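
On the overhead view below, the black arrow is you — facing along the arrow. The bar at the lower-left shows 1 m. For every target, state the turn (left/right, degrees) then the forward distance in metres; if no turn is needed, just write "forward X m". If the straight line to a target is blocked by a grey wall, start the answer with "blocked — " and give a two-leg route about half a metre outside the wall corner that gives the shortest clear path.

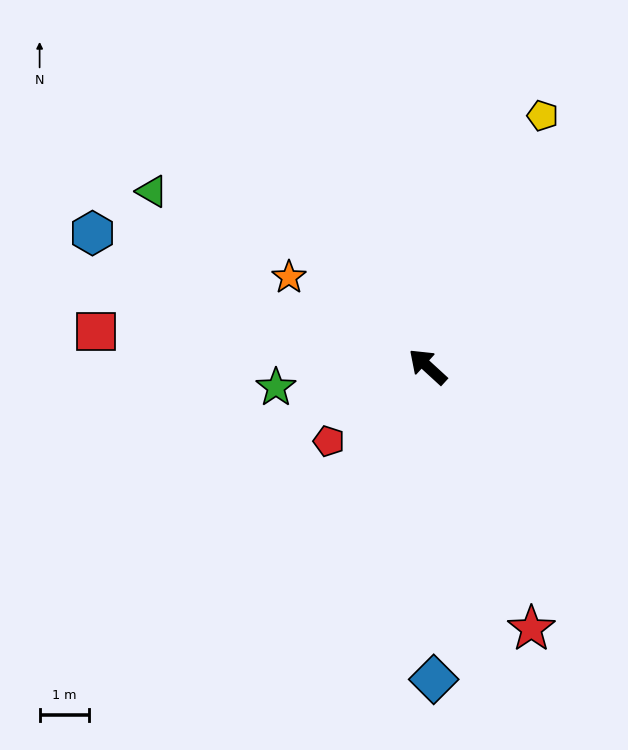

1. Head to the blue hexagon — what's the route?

turn left 21°, forward 7.4 m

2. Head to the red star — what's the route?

turn left 154°, forward 5.8 m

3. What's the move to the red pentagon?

turn left 79°, forward 2.5 m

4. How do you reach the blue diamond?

turn left 134°, forward 6.4 m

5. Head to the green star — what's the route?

turn left 50°, forward 3.1 m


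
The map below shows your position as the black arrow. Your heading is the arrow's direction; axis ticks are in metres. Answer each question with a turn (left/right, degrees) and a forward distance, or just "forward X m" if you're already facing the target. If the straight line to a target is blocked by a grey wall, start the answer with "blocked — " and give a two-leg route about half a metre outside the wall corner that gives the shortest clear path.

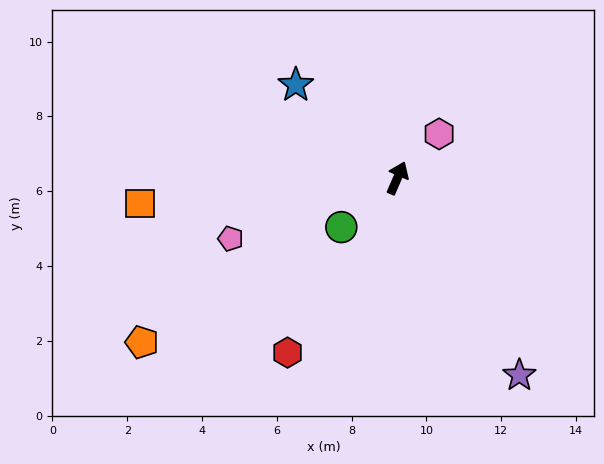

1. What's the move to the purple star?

turn right 125°, forward 6.2 m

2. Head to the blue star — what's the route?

turn left 71°, forward 3.7 m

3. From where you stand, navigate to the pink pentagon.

turn left 133°, forward 4.7 m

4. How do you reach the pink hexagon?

turn right 20°, forward 1.6 m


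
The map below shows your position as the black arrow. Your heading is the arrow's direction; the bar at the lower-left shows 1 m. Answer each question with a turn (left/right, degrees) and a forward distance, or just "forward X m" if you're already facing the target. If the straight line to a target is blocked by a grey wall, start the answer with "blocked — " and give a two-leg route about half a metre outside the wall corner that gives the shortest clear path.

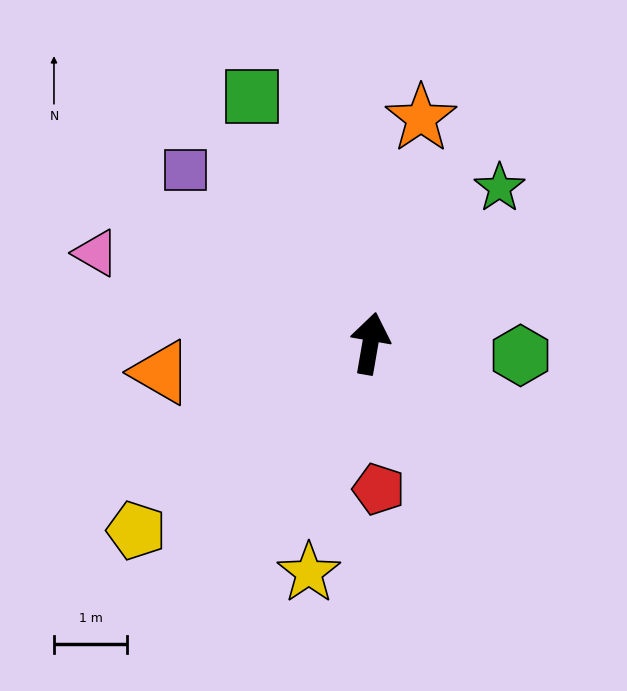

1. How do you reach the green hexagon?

turn right 85°, forward 2.1 m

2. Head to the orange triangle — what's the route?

turn left 108°, forward 2.9 m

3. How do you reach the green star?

turn right 30°, forward 2.8 m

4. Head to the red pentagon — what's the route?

turn right 167°, forward 2.0 m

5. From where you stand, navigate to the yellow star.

turn left 175°, forward 3.2 m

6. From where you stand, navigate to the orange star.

turn right 3°, forward 3.1 m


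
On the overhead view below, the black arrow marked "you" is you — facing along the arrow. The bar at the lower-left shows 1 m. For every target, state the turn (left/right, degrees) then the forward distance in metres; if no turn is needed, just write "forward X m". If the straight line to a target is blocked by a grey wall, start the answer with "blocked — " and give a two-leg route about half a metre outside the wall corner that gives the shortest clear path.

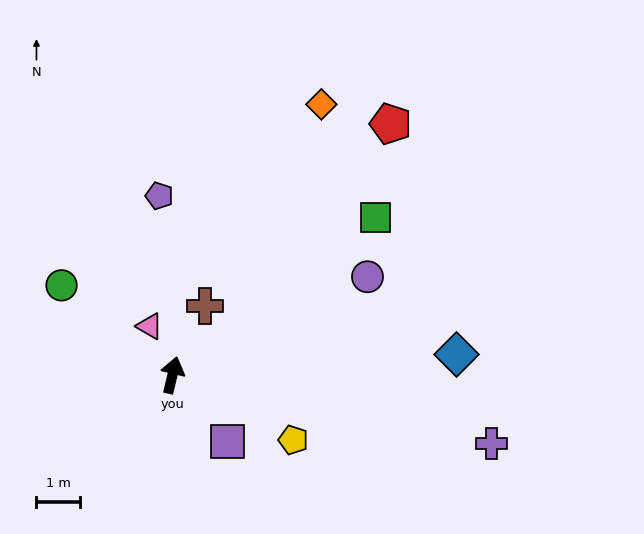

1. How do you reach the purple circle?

turn right 50°, forward 5.0 m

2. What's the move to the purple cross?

turn right 89°, forward 7.5 m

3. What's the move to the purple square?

turn right 127°, forward 2.0 m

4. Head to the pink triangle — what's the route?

turn left 38°, forward 1.2 m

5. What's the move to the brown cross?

turn right 12°, forward 1.7 m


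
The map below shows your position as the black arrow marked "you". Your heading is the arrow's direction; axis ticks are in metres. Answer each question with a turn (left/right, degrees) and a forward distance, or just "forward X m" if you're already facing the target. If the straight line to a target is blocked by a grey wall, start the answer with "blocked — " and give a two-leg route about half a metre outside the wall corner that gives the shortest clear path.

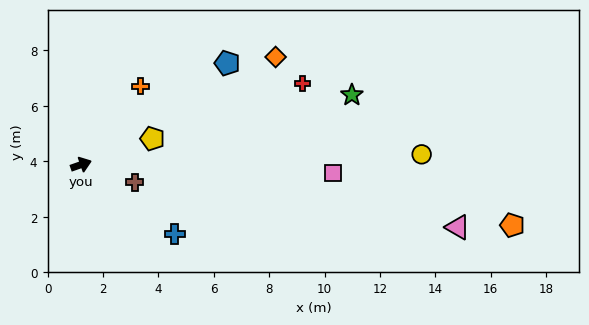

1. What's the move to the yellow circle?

turn right 18°, forward 12.3 m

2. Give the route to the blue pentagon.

turn left 15°, forward 6.4 m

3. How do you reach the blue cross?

turn right 56°, forward 4.2 m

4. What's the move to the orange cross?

turn left 33°, forward 3.6 m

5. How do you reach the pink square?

turn right 21°, forward 9.1 m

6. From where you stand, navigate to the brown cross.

turn right 37°, forward 2.0 m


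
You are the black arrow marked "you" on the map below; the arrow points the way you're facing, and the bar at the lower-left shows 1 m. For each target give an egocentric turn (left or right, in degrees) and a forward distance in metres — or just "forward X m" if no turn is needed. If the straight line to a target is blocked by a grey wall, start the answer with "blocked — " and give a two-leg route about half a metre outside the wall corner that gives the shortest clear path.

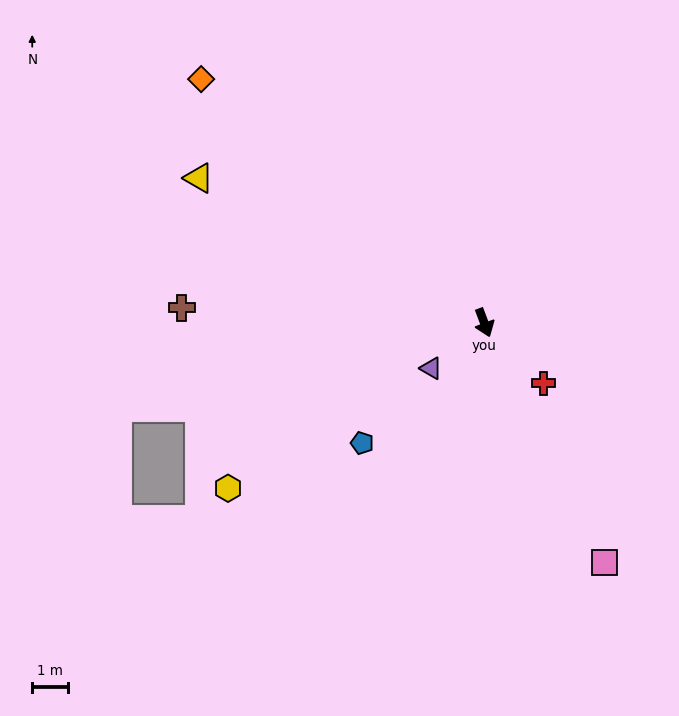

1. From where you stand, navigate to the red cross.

turn left 24°, forward 2.4 m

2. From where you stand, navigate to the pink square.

turn left 6°, forward 7.5 m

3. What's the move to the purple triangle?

turn right 70°, forward 2.0 m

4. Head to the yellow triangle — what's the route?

turn right 138°, forward 9.0 m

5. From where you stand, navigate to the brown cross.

turn right 113°, forward 8.5 m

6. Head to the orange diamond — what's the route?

turn right 151°, forward 10.5 m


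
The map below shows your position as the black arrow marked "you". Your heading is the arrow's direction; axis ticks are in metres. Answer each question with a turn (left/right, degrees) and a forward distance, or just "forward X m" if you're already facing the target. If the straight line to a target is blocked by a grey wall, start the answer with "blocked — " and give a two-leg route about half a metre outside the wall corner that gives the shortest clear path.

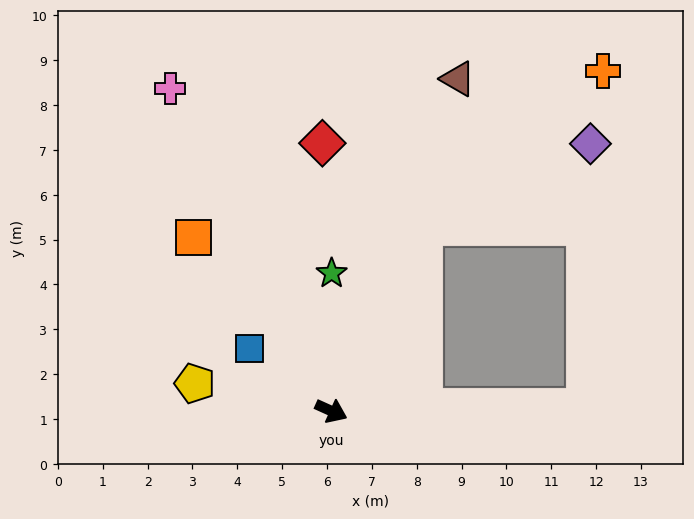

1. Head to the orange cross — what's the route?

blocked — turn left 88°, forward 4.6 m, then turn right 23°, forward 5.3 m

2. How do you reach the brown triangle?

turn left 93°, forward 7.9 m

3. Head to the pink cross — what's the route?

turn left 141°, forward 8.0 m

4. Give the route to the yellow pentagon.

turn right 167°, forward 3.1 m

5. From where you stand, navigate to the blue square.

turn left 167°, forward 2.3 m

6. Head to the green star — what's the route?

turn left 114°, forward 3.1 m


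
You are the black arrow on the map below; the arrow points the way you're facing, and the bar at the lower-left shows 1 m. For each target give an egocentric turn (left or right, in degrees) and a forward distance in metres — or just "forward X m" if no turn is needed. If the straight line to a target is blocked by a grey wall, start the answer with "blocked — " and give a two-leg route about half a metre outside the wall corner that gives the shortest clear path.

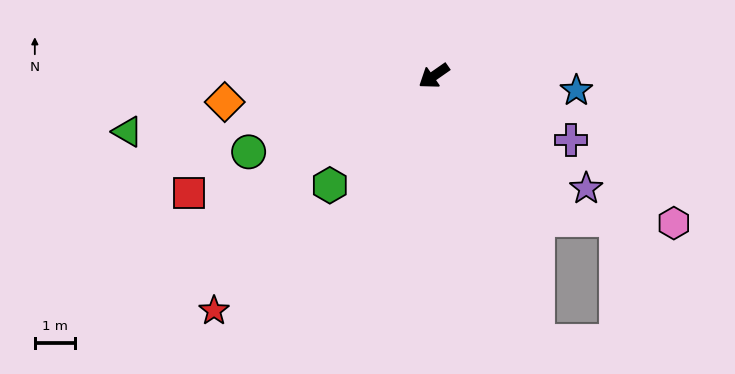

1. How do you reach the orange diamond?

turn right 28°, forward 5.3 m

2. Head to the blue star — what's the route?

turn left 139°, forward 3.6 m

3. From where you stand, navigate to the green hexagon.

turn left 12°, forward 3.8 m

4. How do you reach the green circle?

turn right 13°, forward 5.0 m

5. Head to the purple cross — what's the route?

turn left 120°, forward 3.8 m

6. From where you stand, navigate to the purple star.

turn left 109°, forward 4.7 m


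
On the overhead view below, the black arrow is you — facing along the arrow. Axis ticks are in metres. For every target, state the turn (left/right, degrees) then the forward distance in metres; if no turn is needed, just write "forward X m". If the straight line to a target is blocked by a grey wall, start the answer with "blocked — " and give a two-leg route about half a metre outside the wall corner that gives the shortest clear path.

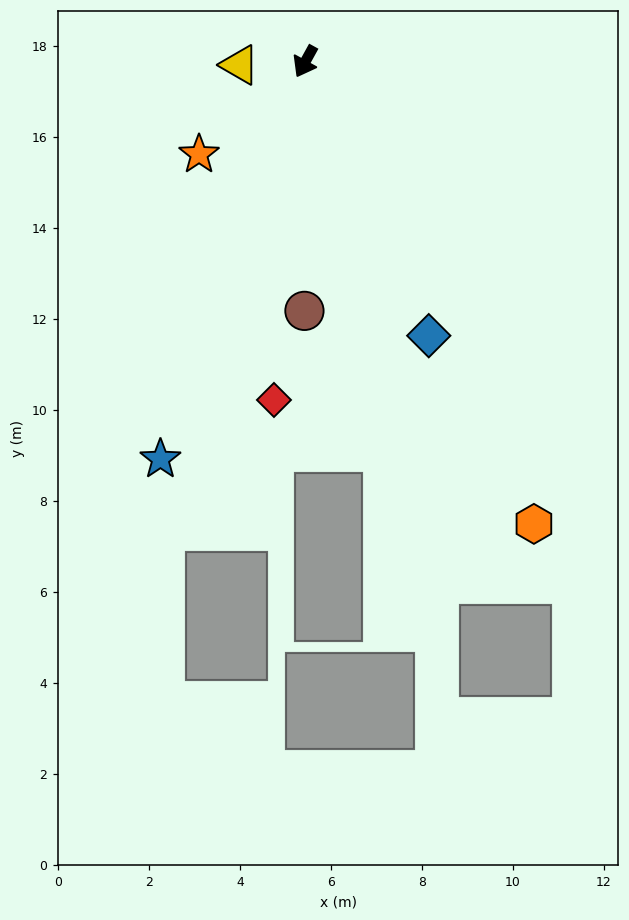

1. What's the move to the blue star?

turn left 9°, forward 9.3 m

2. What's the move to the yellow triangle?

turn right 58°, forward 1.4 m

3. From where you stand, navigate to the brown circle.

turn left 29°, forward 5.5 m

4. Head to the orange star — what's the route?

turn right 20°, forward 3.1 m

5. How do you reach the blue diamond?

turn left 53°, forward 6.6 m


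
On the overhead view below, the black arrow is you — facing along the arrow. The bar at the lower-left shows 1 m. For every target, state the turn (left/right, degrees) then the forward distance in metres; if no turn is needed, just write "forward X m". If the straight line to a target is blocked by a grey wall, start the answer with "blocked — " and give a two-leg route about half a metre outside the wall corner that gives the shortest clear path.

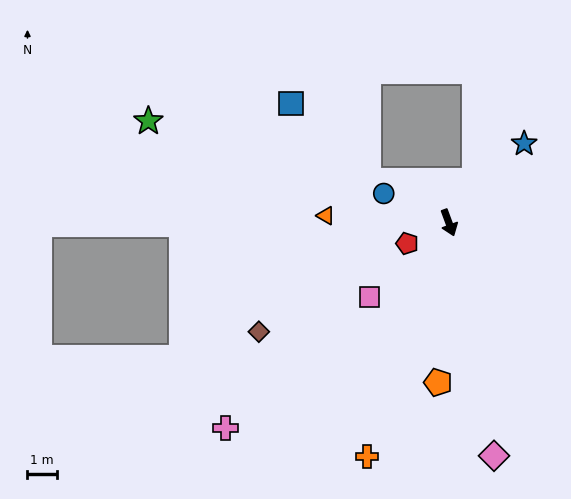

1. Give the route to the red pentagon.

turn right 84°, forward 1.6 m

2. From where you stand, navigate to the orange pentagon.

turn right 24°, forward 5.4 m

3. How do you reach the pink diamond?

turn right 9°, forward 8.1 m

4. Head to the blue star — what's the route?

turn left 116°, forward 3.7 m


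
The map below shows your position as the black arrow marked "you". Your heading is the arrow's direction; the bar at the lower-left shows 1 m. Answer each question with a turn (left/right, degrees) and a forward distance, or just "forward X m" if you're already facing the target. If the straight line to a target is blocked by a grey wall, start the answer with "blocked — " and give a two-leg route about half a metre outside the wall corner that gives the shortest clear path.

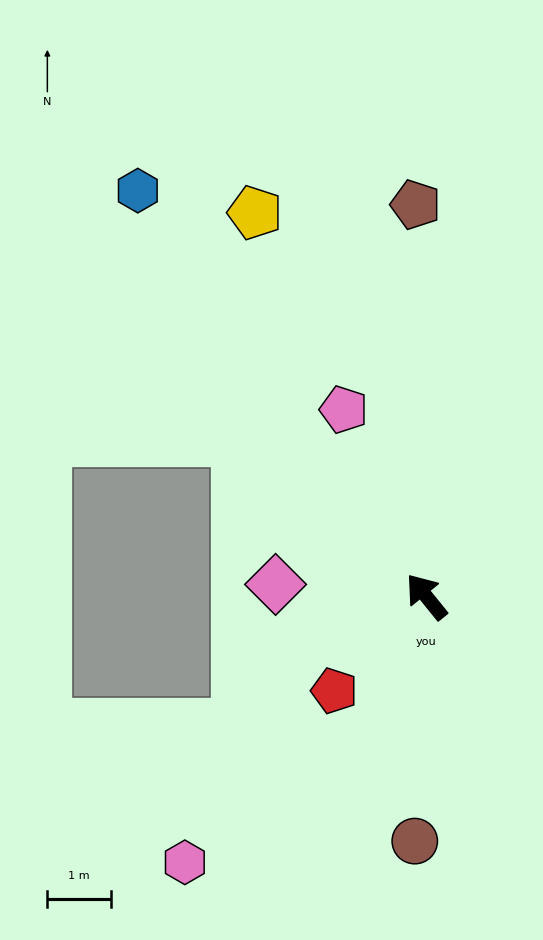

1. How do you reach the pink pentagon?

turn right 15°, forward 3.2 m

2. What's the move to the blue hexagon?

turn right 4°, forward 7.8 m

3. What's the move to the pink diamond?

turn left 46°, forward 2.4 m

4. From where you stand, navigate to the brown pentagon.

turn right 37°, forward 6.1 m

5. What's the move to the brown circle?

turn left 138°, forward 3.8 m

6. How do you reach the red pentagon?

turn left 97°, forward 2.1 m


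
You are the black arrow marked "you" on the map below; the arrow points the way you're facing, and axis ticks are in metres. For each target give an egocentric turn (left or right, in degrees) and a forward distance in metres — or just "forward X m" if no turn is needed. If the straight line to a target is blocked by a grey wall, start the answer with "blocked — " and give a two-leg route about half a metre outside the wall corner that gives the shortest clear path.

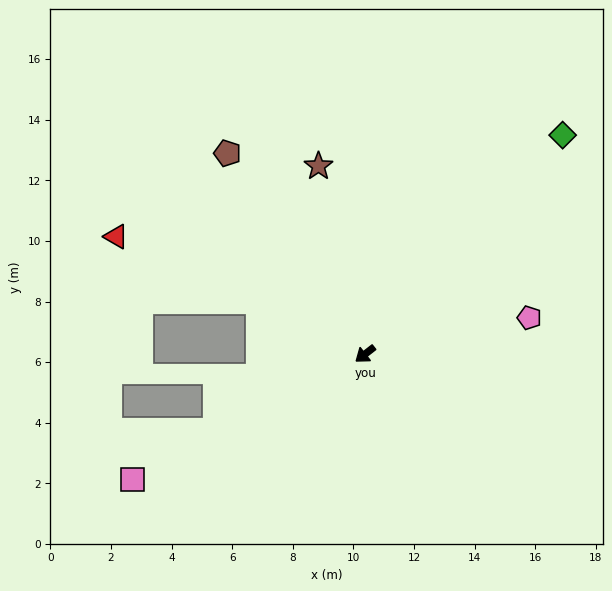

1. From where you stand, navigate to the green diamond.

turn right 170°, forward 9.7 m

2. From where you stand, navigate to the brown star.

turn right 114°, forward 6.4 m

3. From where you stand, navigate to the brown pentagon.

turn right 94°, forward 8.0 m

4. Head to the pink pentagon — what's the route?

turn left 155°, forward 5.5 m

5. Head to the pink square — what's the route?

turn right 10°, forward 8.7 m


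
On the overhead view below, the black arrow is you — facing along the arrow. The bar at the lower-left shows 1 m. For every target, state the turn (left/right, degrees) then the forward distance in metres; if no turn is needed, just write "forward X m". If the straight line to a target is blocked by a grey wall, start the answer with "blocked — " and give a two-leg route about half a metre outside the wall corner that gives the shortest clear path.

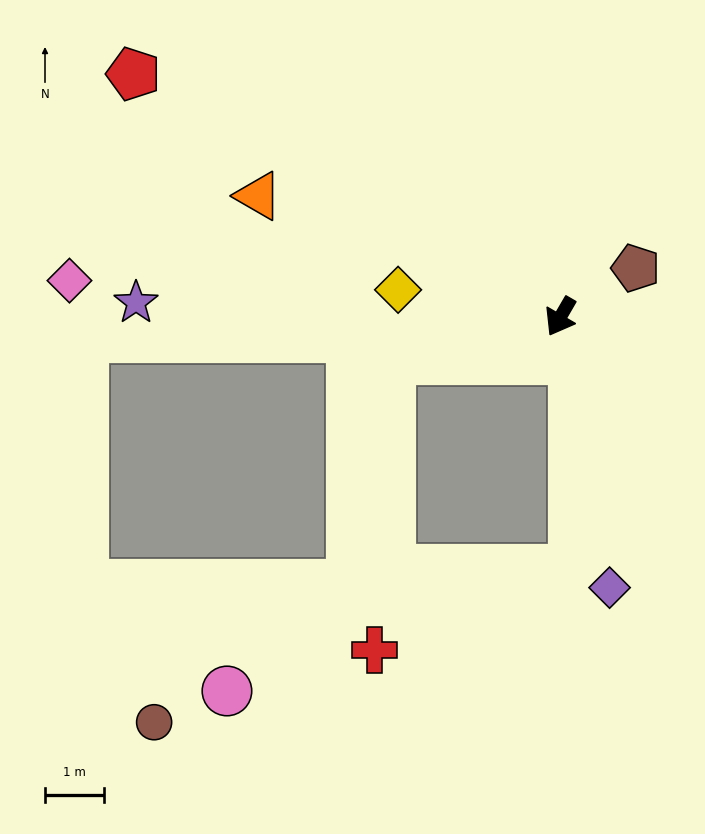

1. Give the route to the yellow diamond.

turn right 69°, forward 2.8 m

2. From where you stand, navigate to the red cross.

blocked — turn right 46°, forward 3.0 m, then turn left 73°, forward 4.9 m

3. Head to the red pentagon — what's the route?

turn right 89°, forward 8.3 m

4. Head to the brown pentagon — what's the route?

turn left 153°, forward 1.5 m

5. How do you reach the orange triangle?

turn right 82°, forward 5.5 m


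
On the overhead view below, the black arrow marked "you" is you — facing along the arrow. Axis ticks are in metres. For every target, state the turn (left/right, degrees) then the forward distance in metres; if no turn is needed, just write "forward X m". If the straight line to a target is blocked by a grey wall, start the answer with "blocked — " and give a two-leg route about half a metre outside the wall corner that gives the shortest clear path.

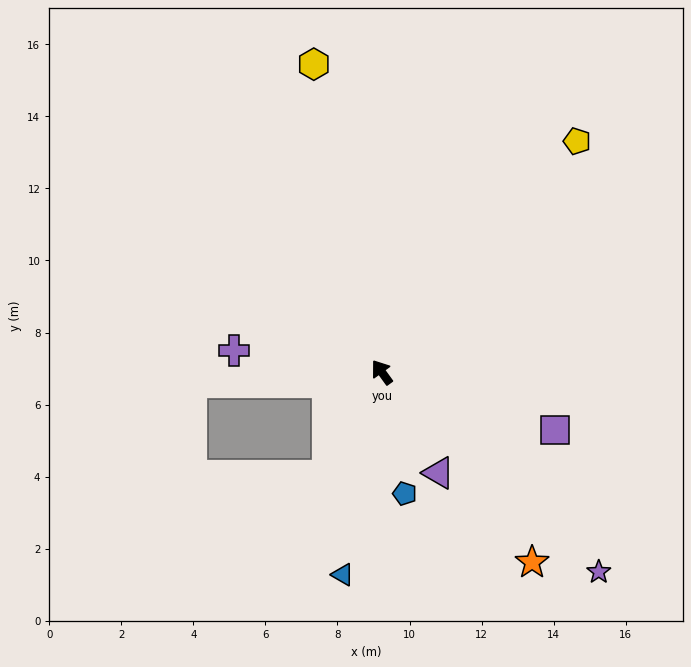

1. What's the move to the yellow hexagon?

turn right 23°, forward 8.8 m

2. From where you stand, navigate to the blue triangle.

turn left 133°, forward 5.7 m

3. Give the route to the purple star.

turn right 169°, forward 8.2 m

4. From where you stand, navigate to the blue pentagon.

turn left 155°, forward 3.4 m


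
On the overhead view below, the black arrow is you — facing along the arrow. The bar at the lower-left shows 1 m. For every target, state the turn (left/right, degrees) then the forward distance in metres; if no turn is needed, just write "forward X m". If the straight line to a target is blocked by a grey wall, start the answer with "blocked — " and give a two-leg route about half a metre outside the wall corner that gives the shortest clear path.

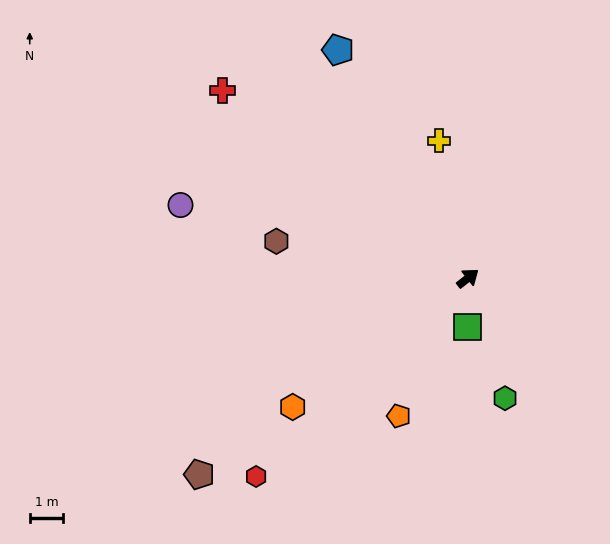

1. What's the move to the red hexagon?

turn right 175°, forward 8.7 m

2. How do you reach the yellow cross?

turn left 64°, forward 4.2 m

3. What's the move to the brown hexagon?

turn left 131°, forward 5.9 m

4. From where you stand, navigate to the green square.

turn right 129°, forward 1.5 m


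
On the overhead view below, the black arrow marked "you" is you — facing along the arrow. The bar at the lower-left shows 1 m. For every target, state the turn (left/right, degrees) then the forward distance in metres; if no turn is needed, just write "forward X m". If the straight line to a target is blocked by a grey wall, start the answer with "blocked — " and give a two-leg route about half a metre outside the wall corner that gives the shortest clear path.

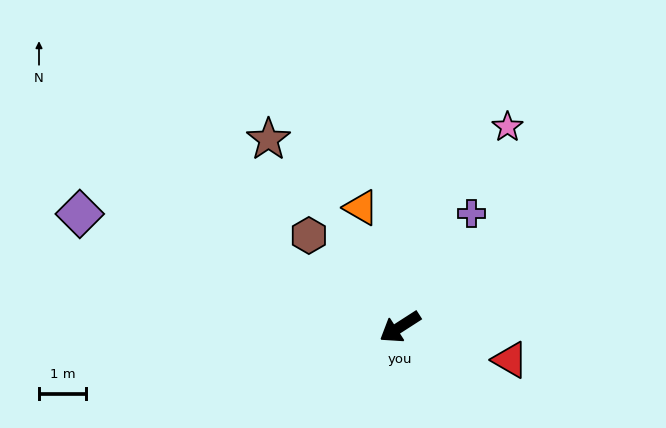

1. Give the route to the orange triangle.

turn right 105°, forward 2.7 m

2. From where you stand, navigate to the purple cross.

turn right 155°, forward 2.8 m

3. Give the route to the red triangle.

turn left 131°, forward 2.4 m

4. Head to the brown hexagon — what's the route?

turn right 78°, forward 2.7 m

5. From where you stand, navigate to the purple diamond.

turn right 52°, forward 7.2 m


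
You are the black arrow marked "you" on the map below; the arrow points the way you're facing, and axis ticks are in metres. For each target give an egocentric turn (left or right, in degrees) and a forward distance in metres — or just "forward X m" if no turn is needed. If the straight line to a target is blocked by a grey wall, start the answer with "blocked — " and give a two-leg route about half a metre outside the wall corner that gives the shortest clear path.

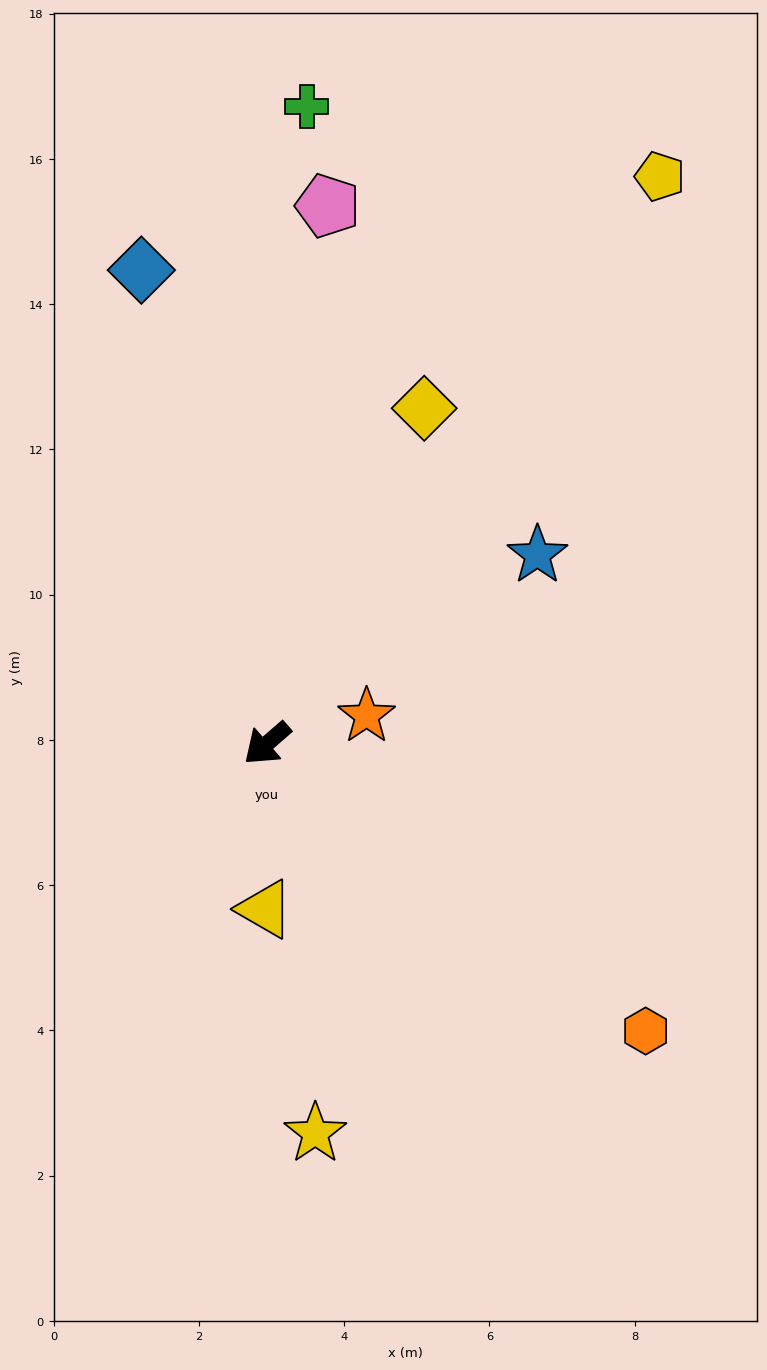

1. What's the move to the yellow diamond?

turn right 156°, forward 5.1 m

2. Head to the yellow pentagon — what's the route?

turn right 166°, forward 9.5 m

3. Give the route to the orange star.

turn left 155°, forward 1.4 m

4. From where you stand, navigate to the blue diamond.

turn right 116°, forward 6.7 m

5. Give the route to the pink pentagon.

turn right 137°, forward 7.5 m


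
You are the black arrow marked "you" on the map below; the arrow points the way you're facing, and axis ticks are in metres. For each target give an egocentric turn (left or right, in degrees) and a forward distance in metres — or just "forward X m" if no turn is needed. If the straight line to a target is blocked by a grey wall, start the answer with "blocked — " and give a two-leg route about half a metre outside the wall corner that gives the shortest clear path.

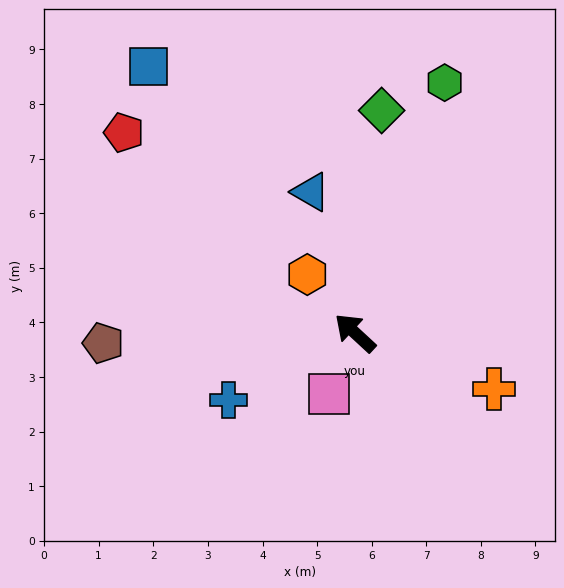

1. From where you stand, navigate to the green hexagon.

turn right 67°, forward 4.9 m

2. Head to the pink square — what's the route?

turn left 110°, forward 1.2 m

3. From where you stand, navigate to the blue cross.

turn left 71°, forward 2.6 m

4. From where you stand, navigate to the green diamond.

turn right 54°, forward 4.1 m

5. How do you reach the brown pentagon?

turn left 45°, forward 4.6 m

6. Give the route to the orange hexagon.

turn right 8°, forward 1.4 m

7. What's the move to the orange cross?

turn right 159°, forward 2.7 m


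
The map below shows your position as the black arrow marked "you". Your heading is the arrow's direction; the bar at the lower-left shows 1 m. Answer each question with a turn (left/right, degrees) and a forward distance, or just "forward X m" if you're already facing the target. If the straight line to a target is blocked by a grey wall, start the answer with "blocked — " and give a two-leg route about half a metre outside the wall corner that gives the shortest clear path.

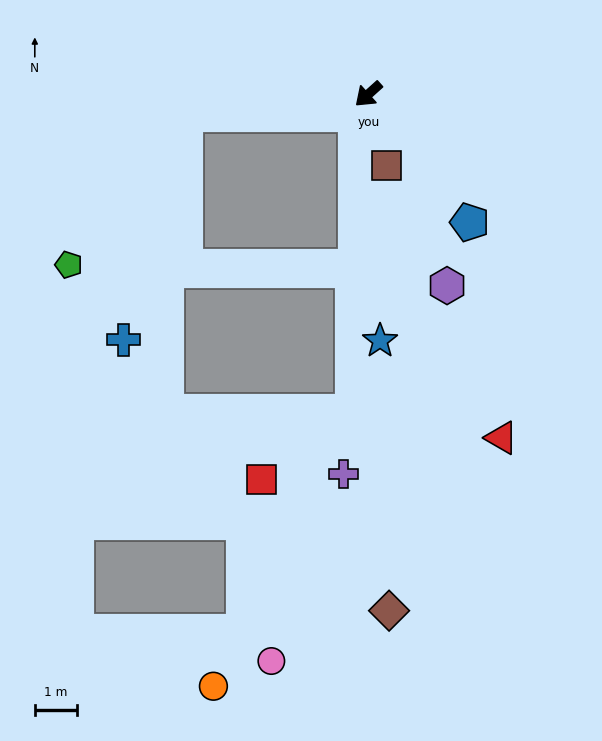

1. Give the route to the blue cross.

blocked — turn right 36°, forward 4.4 m, then turn left 69°, forward 5.6 m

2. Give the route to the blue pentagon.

turn left 86°, forward 3.9 m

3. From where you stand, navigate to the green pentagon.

blocked — turn right 36°, forward 4.4 m, then turn left 46°, forward 4.6 m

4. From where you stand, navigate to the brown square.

turn left 63°, forward 1.8 m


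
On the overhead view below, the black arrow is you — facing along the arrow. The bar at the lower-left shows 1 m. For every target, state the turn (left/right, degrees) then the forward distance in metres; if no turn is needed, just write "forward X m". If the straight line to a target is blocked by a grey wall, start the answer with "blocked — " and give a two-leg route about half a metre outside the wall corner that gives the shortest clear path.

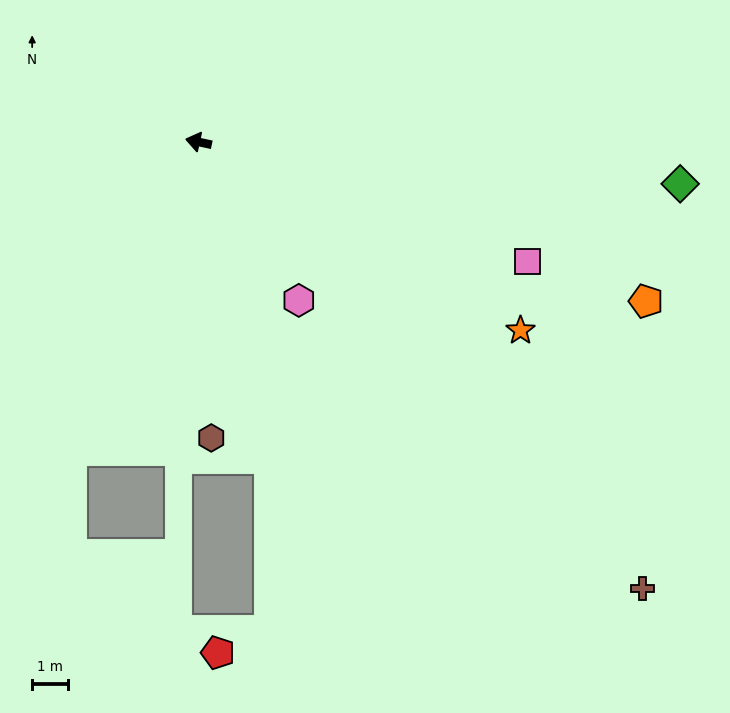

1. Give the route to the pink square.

turn left 172°, forward 9.8 m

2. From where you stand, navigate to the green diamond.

turn right 173°, forward 13.6 m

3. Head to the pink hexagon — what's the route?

turn left 135°, forward 5.3 m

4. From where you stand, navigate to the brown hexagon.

turn left 105°, forward 8.3 m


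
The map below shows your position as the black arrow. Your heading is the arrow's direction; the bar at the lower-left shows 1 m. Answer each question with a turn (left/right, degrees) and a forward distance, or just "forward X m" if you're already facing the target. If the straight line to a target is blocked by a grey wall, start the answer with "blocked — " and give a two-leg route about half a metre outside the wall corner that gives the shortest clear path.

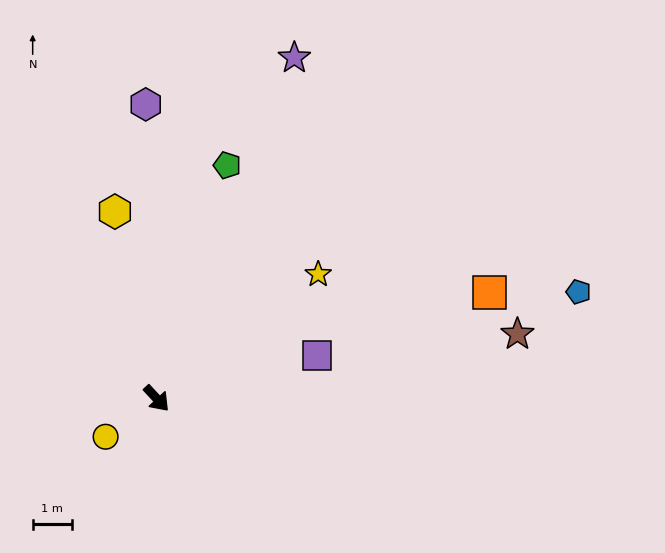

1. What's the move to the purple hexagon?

turn left 139°, forward 7.5 m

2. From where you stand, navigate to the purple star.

turn left 115°, forward 9.3 m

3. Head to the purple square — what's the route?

turn left 62°, forward 4.2 m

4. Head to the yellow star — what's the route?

turn left 85°, forward 5.2 m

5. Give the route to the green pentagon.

turn left 120°, forward 6.2 m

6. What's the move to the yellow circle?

turn right 96°, forward 1.6 m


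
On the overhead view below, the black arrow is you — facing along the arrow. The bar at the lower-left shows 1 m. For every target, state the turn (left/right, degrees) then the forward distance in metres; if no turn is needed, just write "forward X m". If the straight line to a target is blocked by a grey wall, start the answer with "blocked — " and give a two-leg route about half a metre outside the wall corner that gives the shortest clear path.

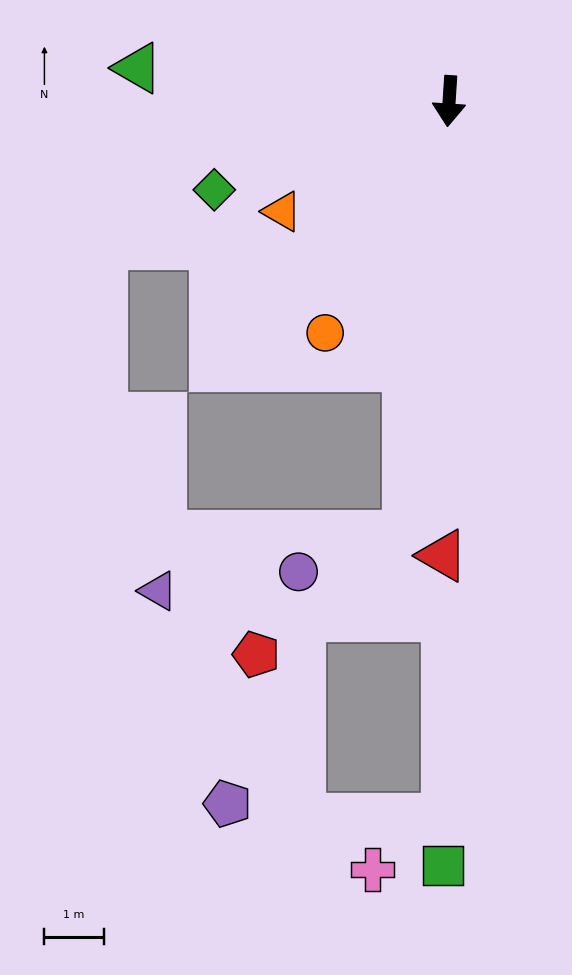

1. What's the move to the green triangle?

turn right 92°, forward 5.3 m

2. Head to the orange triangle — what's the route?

turn right 53°, forward 3.4 m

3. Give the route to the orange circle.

turn right 24°, forward 4.4 m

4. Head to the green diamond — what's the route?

turn right 66°, forward 4.2 m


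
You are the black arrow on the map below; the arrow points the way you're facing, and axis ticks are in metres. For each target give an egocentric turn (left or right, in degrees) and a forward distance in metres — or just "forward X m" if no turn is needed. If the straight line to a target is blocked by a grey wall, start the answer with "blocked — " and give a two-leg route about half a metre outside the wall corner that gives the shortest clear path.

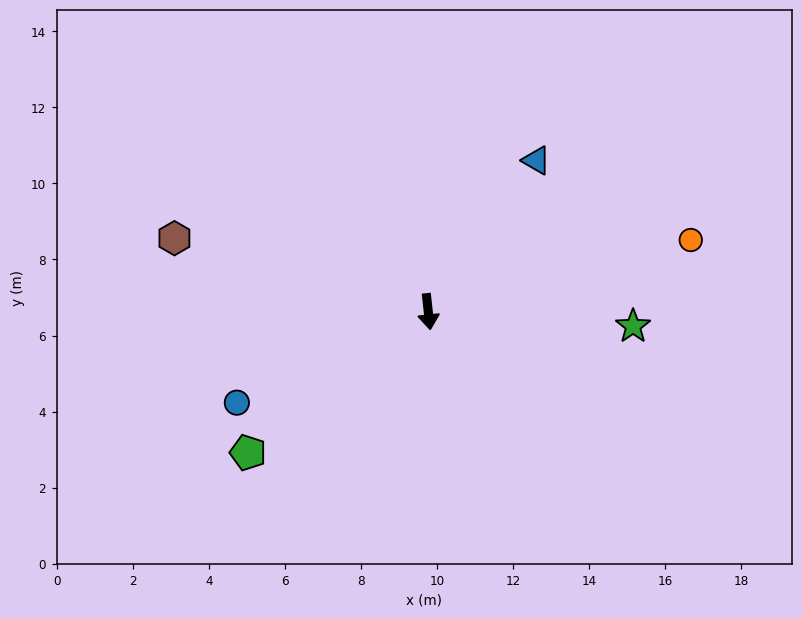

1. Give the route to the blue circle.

turn right 71°, forward 5.6 m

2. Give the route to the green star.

turn left 80°, forward 5.4 m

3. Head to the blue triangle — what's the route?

turn left 138°, forward 4.9 m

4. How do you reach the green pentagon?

turn right 58°, forward 6.0 m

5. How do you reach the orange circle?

turn left 99°, forward 7.2 m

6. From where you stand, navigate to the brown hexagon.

turn right 112°, forward 7.0 m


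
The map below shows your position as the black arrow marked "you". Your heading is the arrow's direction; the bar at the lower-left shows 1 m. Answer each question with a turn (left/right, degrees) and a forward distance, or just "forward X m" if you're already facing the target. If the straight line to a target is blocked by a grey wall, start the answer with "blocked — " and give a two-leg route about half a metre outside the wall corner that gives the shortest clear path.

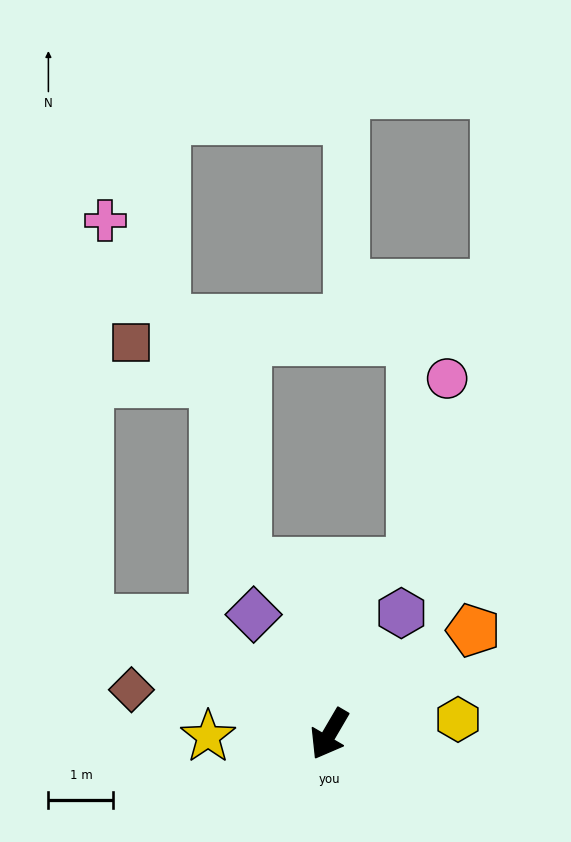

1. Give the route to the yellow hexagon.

turn left 127°, forward 2.0 m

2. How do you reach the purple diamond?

turn right 117°, forward 2.2 m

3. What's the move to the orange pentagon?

turn left 156°, forward 2.7 m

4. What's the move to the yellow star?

turn right 58°, forward 1.9 m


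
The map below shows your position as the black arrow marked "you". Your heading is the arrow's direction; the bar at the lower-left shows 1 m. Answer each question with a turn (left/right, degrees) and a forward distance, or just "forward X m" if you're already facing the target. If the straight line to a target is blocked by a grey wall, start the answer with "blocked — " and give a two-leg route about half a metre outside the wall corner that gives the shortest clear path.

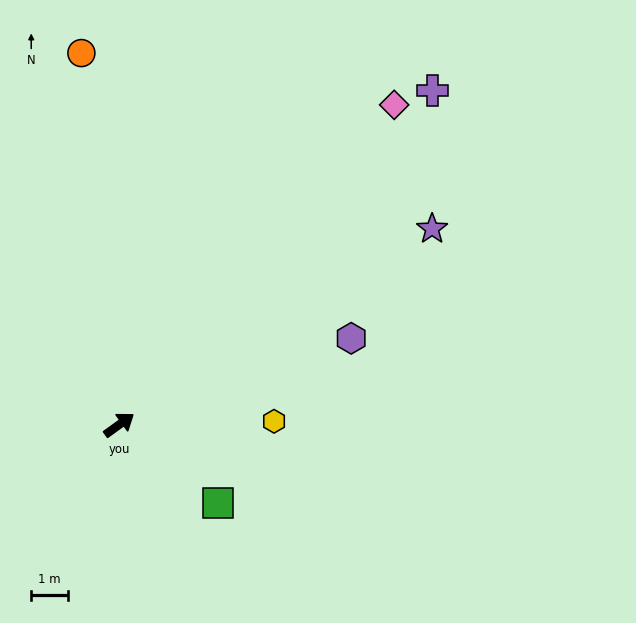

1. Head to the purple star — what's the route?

turn right 4°, forward 10.1 m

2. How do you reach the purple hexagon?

turn right 15°, forward 6.8 m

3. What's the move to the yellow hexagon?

turn right 35°, forward 4.2 m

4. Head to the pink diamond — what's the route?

turn left 13°, forward 11.5 m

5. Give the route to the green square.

turn right 74°, forward 3.5 m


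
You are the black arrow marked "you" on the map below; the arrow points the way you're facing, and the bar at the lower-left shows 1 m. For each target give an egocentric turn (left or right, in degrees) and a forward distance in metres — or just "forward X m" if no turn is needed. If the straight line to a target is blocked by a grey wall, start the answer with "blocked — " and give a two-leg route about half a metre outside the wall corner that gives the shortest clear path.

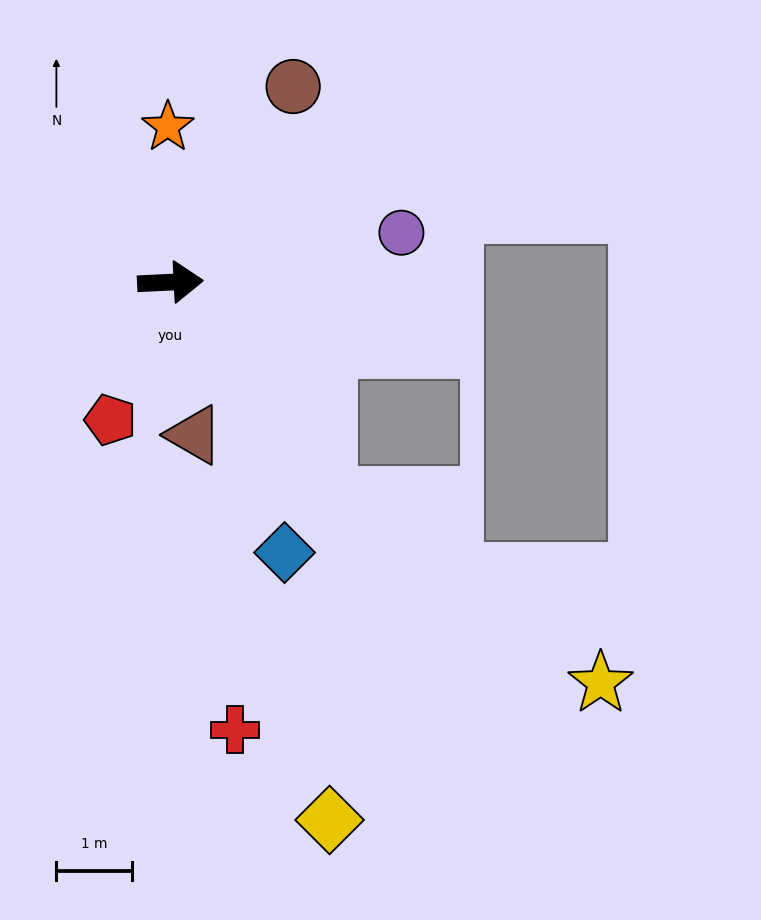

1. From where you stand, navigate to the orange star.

turn left 88°, forward 2.0 m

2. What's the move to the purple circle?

turn left 9°, forward 3.1 m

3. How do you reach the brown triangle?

turn right 84°, forward 2.0 m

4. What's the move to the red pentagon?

turn right 116°, forward 2.0 m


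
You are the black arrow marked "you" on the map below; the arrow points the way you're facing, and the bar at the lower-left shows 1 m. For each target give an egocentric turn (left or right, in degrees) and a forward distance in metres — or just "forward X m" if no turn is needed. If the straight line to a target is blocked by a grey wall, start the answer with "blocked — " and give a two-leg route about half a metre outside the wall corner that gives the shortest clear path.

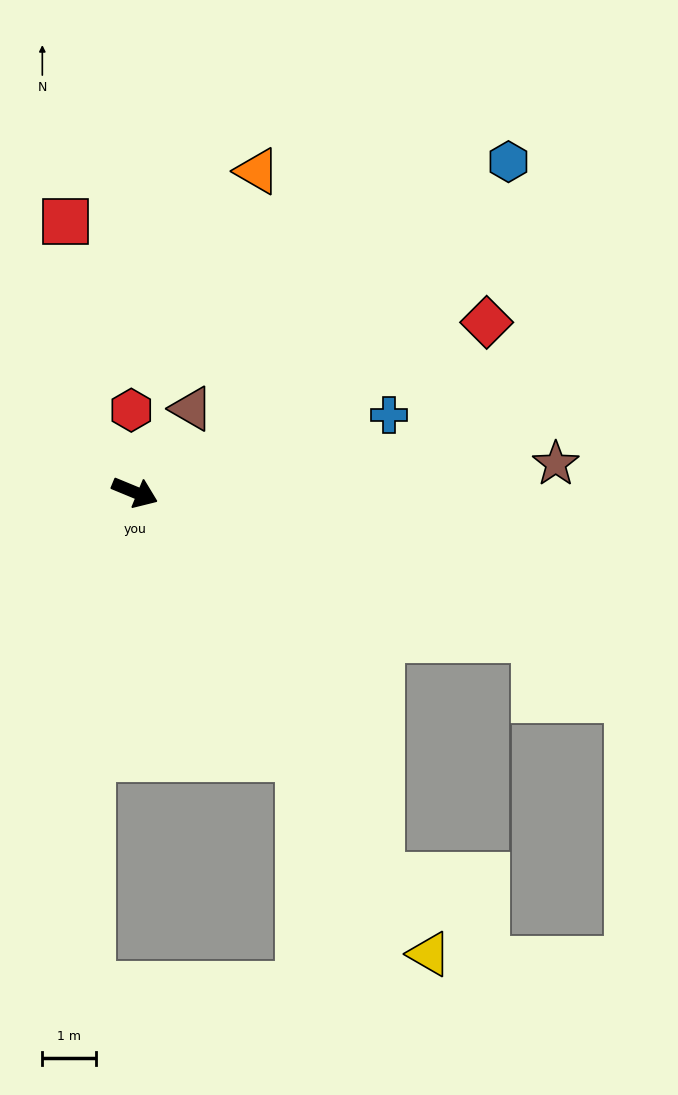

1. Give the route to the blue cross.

turn left 39°, forward 4.9 m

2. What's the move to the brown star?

turn left 26°, forward 7.8 m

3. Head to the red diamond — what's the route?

turn left 48°, forward 7.3 m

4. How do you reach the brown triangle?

turn left 78°, forward 1.9 m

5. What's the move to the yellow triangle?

turn right 35°, forward 10.2 m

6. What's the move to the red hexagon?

turn left 115°, forward 1.5 m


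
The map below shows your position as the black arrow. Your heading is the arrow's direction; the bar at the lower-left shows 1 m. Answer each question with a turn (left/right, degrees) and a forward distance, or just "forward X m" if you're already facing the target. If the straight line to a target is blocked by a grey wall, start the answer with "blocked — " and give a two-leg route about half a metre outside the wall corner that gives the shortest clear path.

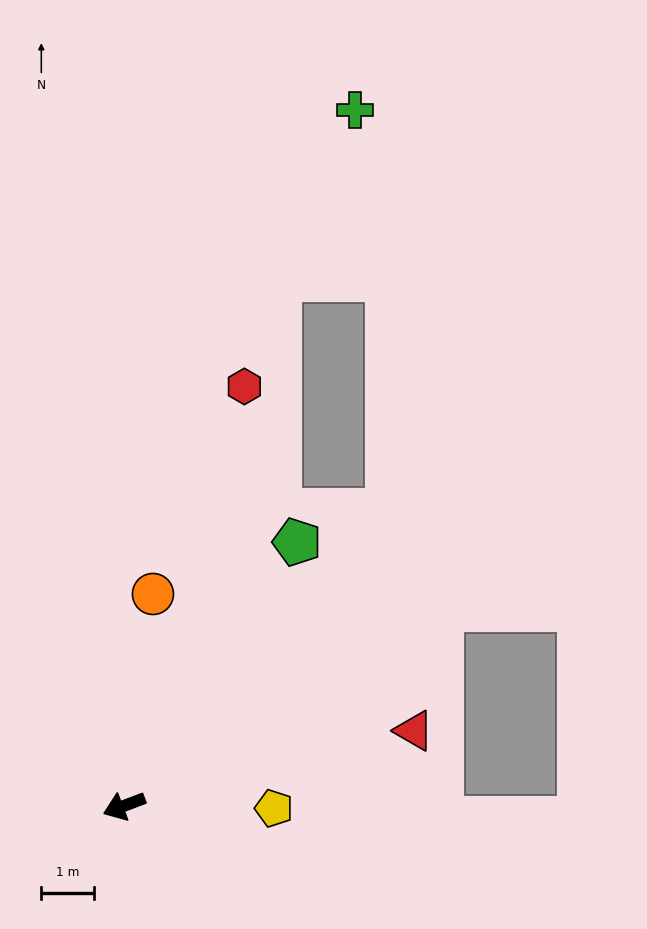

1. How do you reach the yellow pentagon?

turn left 158°, forward 2.8 m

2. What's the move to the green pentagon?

turn right 144°, forward 6.0 m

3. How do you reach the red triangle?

turn left 174°, forward 5.7 m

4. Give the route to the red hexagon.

turn right 127°, forward 8.3 m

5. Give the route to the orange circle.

turn right 119°, forward 4.1 m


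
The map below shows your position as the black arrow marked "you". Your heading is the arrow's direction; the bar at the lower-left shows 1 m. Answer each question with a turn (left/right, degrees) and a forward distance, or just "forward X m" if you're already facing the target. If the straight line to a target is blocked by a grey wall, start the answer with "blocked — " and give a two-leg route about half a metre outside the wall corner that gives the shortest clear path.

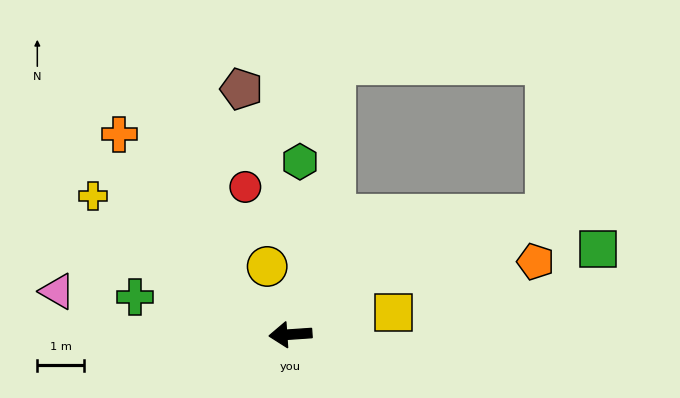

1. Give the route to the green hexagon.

turn right 97°, forward 3.7 m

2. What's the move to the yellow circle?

turn right 75°, forward 1.5 m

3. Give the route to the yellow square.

turn right 172°, forward 2.2 m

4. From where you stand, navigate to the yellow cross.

turn right 39°, forward 5.1 m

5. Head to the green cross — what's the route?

turn right 18°, forward 3.4 m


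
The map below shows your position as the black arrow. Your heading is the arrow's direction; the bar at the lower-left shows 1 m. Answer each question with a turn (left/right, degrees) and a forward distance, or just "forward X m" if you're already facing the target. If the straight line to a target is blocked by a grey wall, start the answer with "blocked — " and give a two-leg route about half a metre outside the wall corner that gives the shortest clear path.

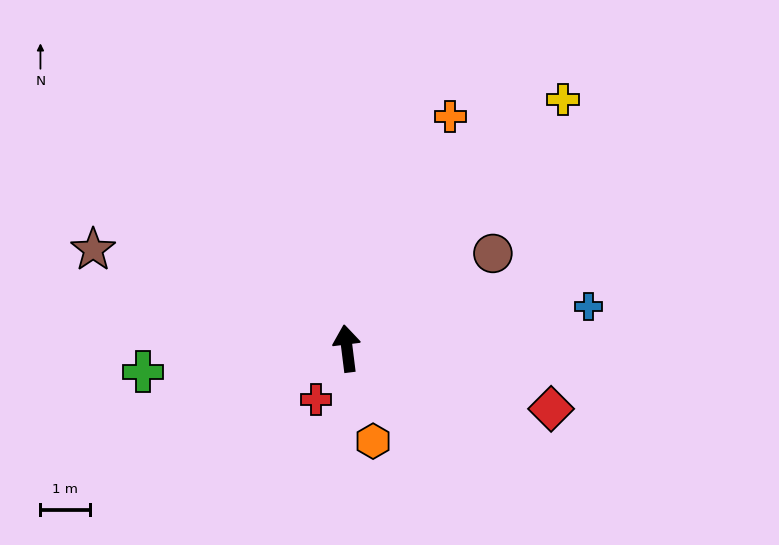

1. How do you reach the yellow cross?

turn right 48°, forward 6.7 m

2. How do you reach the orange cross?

turn right 31°, forward 5.1 m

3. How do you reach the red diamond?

turn right 114°, forward 4.3 m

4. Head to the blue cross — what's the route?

turn right 87°, forward 5.0 m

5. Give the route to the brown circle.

turn right 64°, forward 3.5 m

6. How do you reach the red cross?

turn left 142°, forward 1.2 m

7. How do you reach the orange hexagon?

turn right 171°, forward 1.9 m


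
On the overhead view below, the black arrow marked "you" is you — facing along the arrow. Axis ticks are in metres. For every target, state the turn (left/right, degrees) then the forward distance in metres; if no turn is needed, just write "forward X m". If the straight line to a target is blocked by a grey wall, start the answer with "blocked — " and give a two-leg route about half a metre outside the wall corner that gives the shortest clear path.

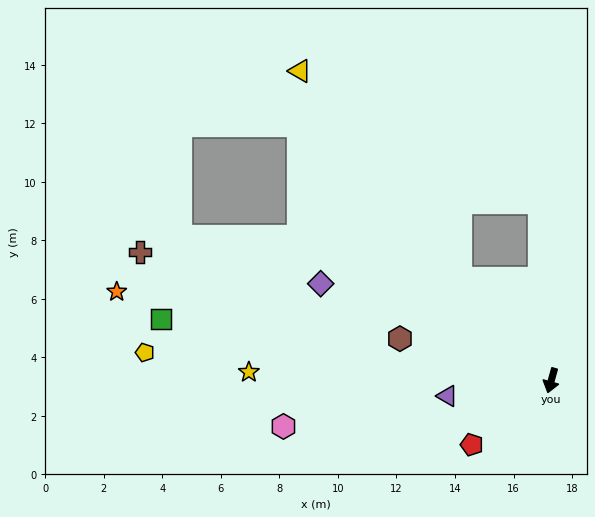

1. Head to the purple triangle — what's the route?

turn right 66°, forward 3.6 m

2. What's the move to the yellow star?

turn right 76°, forward 10.3 m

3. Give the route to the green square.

turn right 83°, forward 13.5 m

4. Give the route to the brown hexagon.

turn right 90°, forward 5.4 m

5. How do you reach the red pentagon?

turn right 35°, forward 3.5 m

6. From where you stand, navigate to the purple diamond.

turn right 97°, forward 8.5 m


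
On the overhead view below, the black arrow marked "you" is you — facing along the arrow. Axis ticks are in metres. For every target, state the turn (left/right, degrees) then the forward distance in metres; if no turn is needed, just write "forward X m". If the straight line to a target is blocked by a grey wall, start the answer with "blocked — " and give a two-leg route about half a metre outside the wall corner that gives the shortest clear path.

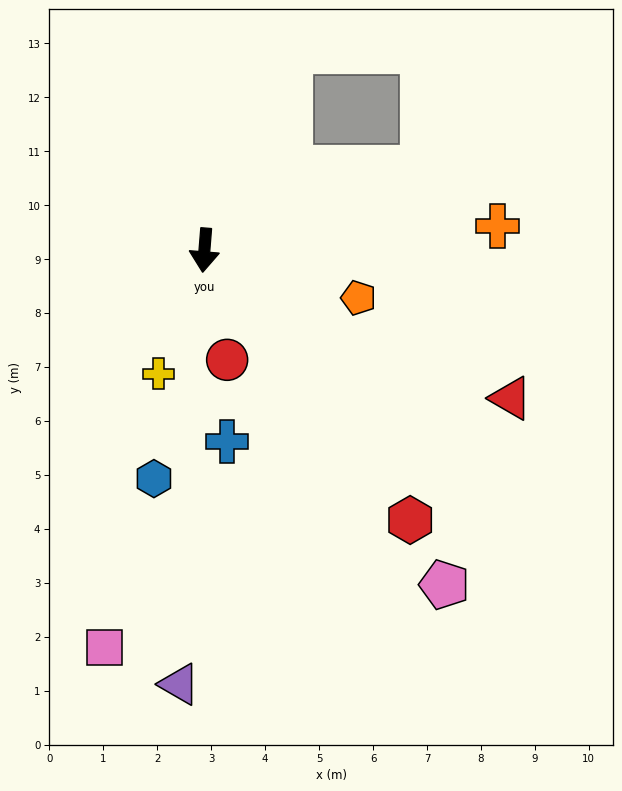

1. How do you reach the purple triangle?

forward 8.1 m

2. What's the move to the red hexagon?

turn left 42°, forward 6.3 m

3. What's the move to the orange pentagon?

turn left 77°, forward 3.0 m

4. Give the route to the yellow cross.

turn right 16°, forward 2.4 m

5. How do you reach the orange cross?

turn left 99°, forward 5.5 m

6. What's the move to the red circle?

turn left 16°, forward 2.1 m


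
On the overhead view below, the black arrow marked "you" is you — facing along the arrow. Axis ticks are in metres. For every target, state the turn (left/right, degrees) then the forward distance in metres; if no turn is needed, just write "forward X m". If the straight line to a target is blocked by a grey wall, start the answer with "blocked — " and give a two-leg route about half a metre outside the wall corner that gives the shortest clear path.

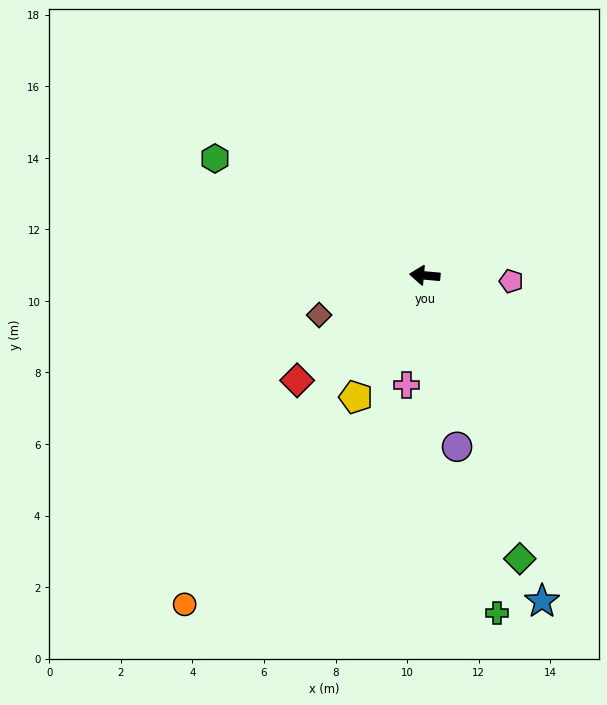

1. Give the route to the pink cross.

turn left 86°, forward 3.1 m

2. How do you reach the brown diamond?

turn left 26°, forward 3.2 m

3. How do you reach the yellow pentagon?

turn left 66°, forward 3.9 m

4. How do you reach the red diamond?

turn left 45°, forward 4.6 m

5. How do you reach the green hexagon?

turn right 24°, forward 6.7 m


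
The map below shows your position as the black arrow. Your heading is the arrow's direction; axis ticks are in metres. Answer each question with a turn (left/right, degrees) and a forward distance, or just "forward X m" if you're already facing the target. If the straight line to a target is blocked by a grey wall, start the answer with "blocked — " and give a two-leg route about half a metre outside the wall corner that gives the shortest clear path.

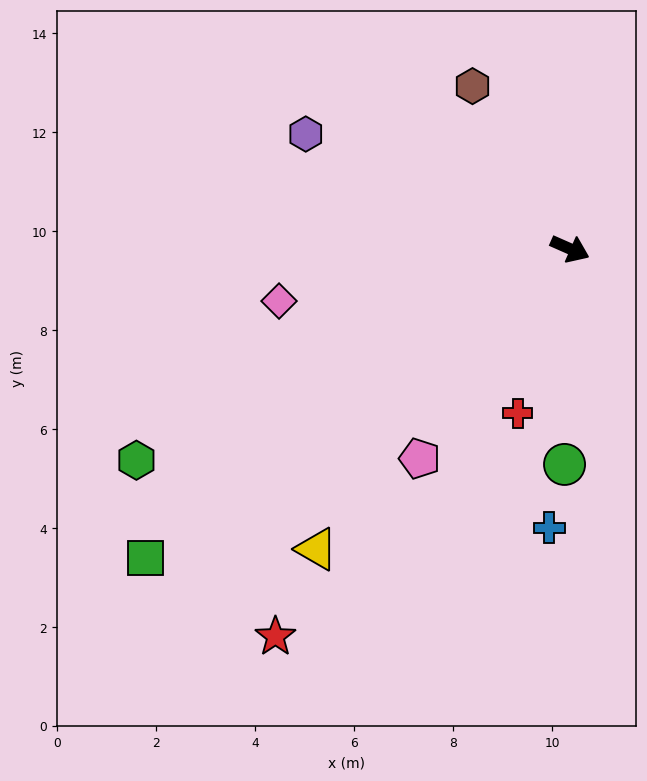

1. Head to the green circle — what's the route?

turn right 68°, forward 4.4 m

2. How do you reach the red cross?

turn right 84°, forward 3.5 m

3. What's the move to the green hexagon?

turn right 130°, forward 9.8 m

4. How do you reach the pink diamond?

turn right 146°, forward 6.0 m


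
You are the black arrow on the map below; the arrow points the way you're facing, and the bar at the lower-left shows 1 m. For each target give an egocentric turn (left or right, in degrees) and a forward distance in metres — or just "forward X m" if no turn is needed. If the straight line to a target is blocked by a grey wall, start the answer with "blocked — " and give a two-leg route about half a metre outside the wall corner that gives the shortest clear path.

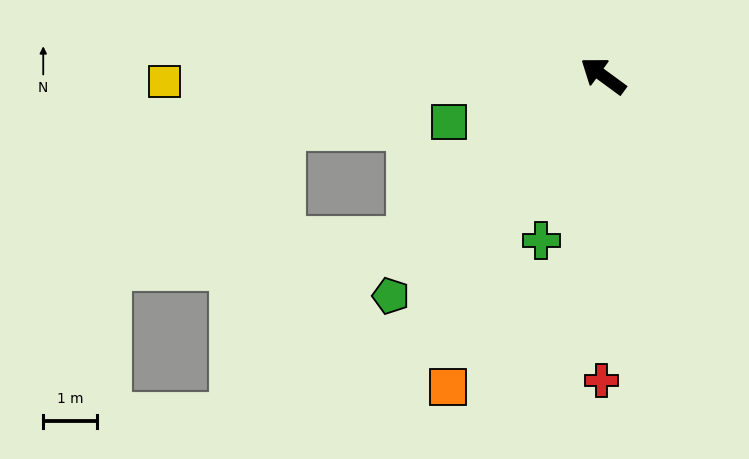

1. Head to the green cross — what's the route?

turn left 106°, forward 3.3 m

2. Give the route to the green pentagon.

turn left 82°, forward 5.7 m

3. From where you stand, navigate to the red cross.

turn left 126°, forward 5.7 m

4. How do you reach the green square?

turn left 53°, forward 3.0 m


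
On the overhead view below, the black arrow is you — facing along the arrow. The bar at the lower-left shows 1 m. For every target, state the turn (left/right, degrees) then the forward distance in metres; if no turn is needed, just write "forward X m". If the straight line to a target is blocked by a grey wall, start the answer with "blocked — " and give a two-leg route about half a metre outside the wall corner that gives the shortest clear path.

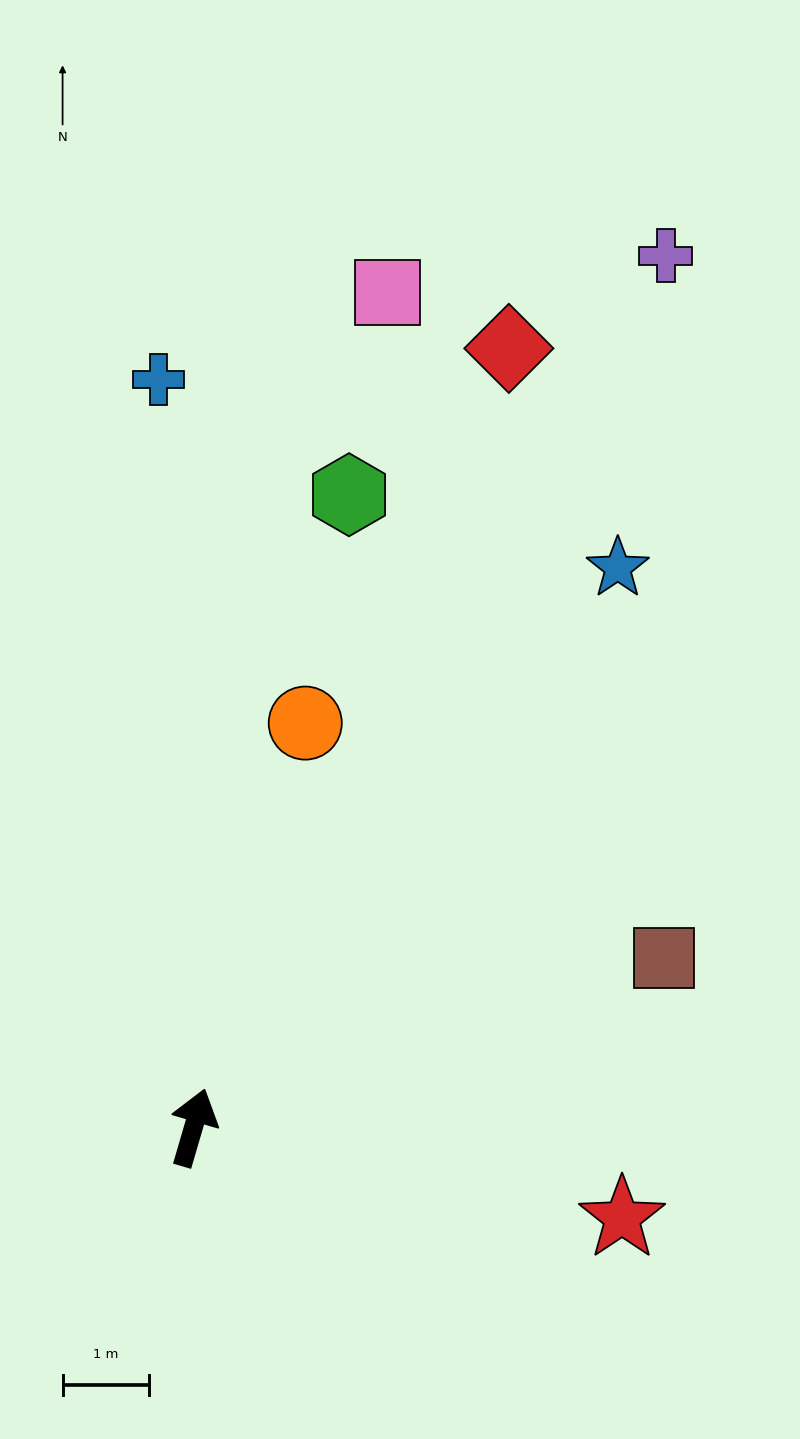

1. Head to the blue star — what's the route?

turn right 21°, forward 8.1 m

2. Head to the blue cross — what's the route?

turn left 19°, forward 8.6 m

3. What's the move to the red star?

turn right 86°, forward 5.1 m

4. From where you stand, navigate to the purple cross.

turn right 12°, forward 11.4 m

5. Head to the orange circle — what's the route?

forward 4.8 m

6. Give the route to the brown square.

turn right 54°, forward 5.8 m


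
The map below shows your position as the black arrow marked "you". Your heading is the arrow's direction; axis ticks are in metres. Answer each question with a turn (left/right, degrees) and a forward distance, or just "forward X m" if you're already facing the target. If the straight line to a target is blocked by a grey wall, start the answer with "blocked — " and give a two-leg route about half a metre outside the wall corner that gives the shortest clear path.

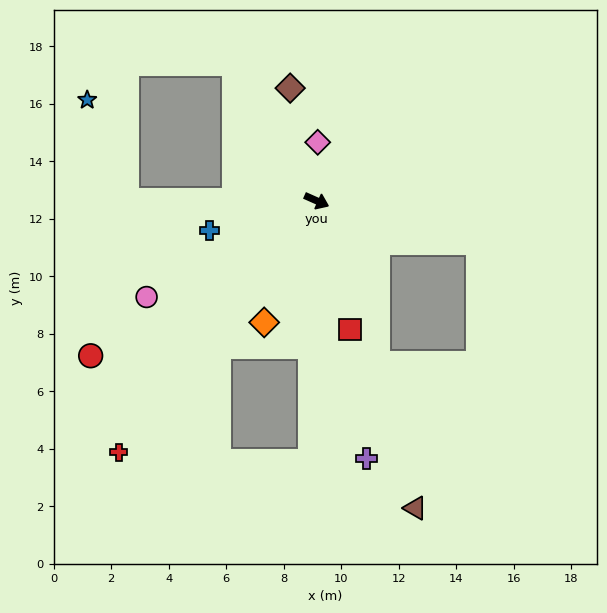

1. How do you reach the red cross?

turn right 104°, forward 11.1 m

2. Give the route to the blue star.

blocked — turn right 156°, forward 6.6 m, then turn right 68°, forward 3.8 m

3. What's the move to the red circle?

turn right 122°, forward 9.5 m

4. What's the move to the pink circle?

turn right 127°, forward 6.8 m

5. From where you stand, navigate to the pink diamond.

turn left 113°, forward 2.0 m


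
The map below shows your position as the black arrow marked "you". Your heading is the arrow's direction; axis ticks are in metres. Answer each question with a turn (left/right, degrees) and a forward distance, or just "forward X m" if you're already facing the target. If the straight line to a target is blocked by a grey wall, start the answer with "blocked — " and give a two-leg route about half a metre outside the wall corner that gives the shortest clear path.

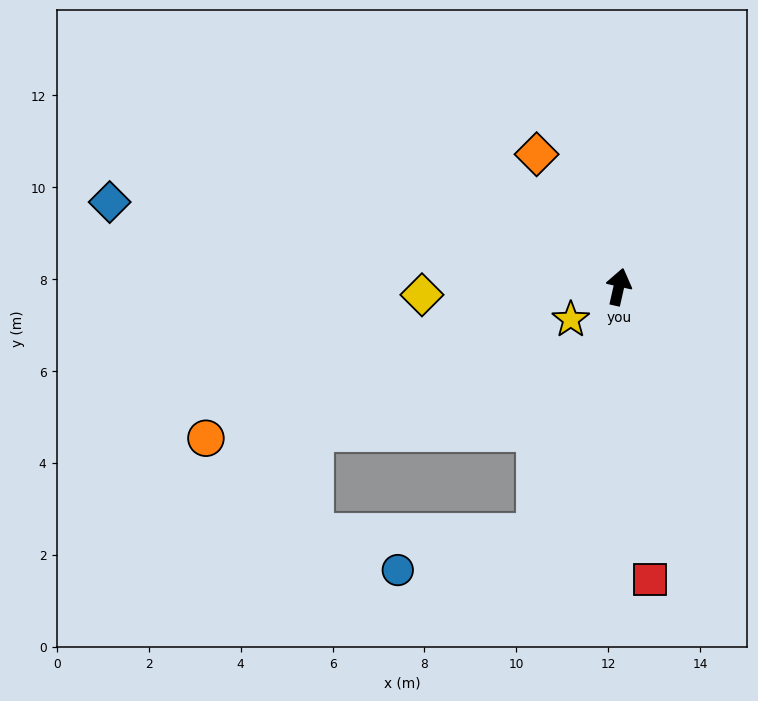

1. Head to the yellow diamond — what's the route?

turn left 105°, forward 4.3 m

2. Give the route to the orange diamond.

turn left 45°, forward 3.4 m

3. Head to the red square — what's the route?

turn right 161°, forward 6.4 m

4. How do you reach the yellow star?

turn left 137°, forward 1.3 m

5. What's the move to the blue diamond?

turn left 93°, forward 11.2 m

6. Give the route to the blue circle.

blocked — turn left 174°, forward 5.7 m, then turn right 56°, forward 3.1 m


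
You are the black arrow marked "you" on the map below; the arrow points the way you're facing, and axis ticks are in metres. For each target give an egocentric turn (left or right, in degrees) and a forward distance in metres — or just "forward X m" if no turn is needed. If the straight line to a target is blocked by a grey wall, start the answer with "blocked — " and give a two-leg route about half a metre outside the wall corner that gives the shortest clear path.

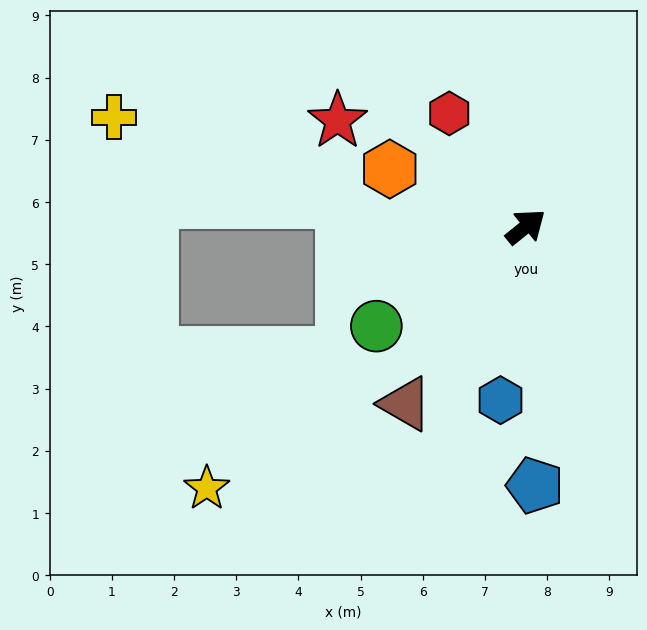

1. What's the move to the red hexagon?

turn left 85°, forward 2.2 m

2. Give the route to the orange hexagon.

turn left 118°, forward 2.4 m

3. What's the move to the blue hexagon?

turn right 137°, forward 2.8 m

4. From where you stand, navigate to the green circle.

turn left 175°, forward 2.9 m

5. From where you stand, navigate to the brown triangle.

turn right 163°, forward 3.4 m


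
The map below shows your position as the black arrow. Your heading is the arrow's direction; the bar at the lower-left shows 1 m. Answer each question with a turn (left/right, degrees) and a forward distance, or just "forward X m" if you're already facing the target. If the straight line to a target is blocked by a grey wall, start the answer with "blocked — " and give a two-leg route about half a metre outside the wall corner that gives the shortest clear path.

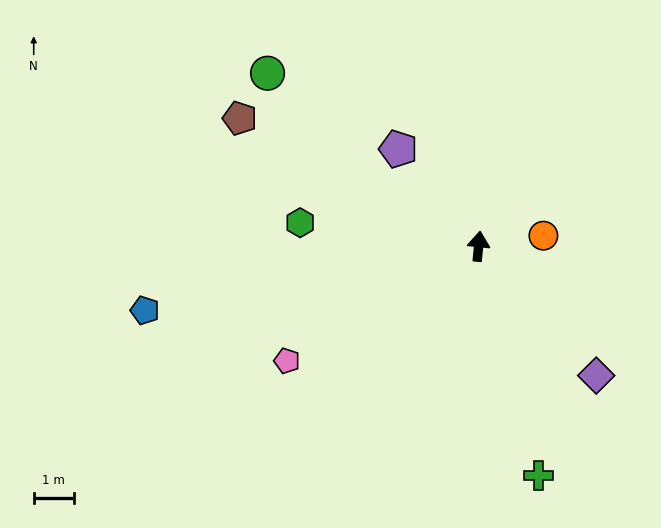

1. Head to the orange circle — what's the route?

turn right 75°, forward 1.6 m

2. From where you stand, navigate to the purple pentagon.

turn left 45°, forward 3.1 m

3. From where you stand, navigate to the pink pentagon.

turn left 127°, forward 5.5 m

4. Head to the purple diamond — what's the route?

turn right 132°, forward 4.3 m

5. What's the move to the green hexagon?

turn left 88°, forward 4.5 m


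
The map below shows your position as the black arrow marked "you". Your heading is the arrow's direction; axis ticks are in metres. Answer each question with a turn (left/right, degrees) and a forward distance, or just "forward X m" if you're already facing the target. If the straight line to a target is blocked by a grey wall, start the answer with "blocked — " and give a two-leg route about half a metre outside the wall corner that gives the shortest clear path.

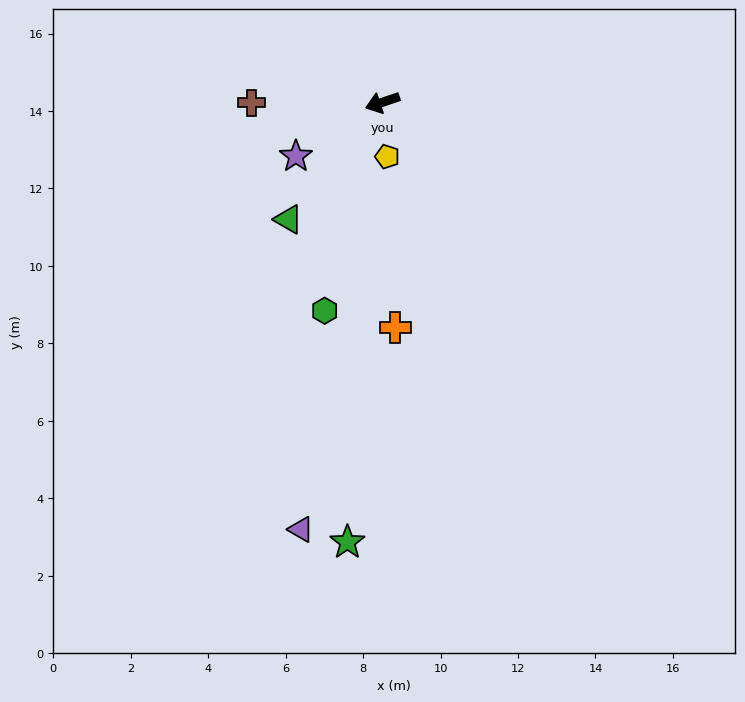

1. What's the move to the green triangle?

turn left 33°, forward 3.9 m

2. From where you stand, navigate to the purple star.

turn left 13°, forward 2.6 m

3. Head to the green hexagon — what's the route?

turn left 56°, forward 5.6 m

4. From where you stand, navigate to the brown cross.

turn right 18°, forward 3.4 m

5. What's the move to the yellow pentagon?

turn left 76°, forward 1.4 m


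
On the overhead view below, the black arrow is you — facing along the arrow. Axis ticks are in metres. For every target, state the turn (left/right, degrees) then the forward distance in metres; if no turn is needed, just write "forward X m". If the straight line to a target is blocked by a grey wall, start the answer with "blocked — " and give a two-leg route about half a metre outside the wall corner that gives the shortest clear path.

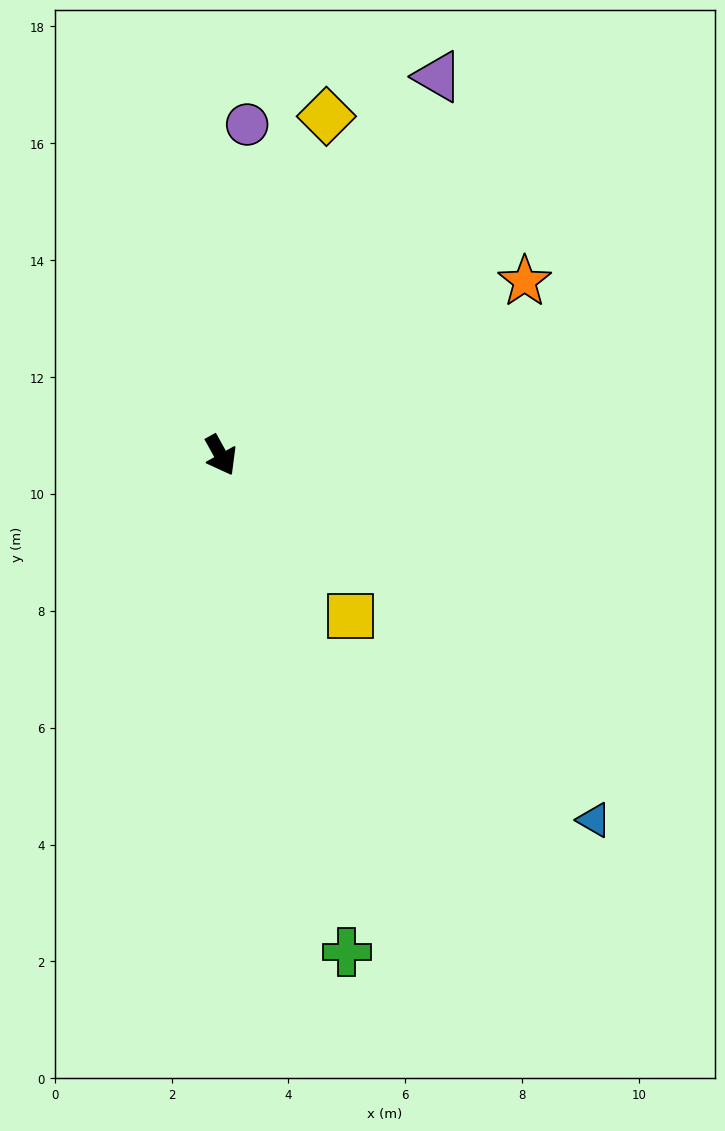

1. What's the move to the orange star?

turn left 91°, forward 6.0 m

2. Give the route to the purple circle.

turn left 146°, forward 5.7 m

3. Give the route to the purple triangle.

turn left 121°, forward 7.5 m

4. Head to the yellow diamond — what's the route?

turn left 134°, forward 6.1 m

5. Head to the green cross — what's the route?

turn right 15°, forward 8.8 m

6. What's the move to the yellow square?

turn left 10°, forward 3.5 m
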